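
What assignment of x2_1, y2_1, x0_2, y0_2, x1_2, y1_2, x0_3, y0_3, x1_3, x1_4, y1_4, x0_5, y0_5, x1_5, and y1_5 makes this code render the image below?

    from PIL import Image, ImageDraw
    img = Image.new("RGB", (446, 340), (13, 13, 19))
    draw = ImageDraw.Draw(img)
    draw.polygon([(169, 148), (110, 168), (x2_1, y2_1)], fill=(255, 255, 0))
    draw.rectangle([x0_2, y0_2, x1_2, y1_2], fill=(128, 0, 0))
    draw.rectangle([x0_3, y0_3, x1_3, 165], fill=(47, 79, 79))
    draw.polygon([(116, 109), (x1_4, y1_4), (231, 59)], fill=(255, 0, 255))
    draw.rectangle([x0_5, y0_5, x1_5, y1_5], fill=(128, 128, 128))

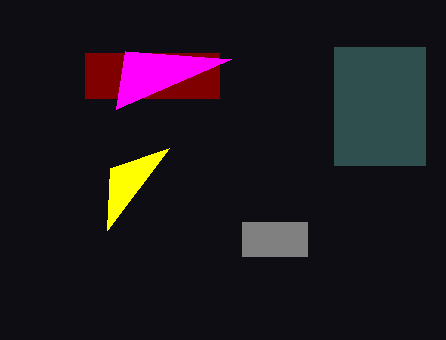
x2_1 = 107; y2_1 = 230; x0_2 = 85; y0_2 = 53; x1_2 = 219; y1_2 = 98; x0_3 = 334; y0_3 = 47; x1_3 = 425; x1_4 = 125; y1_4 = 51; x0_5 = 242; y0_5 = 222; x1_5 = 307; y1_5 = 256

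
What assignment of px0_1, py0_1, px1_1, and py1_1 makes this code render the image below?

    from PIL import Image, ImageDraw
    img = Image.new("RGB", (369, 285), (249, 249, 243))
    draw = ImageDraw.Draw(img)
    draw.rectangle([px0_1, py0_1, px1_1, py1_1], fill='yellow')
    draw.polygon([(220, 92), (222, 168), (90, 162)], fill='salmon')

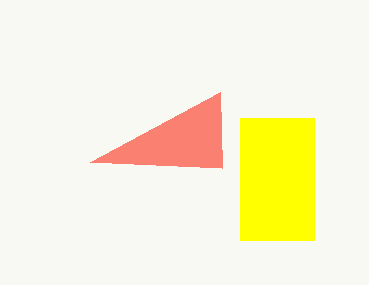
px0_1 = 240
py0_1 = 118
px1_1 = 314
py1_1 = 240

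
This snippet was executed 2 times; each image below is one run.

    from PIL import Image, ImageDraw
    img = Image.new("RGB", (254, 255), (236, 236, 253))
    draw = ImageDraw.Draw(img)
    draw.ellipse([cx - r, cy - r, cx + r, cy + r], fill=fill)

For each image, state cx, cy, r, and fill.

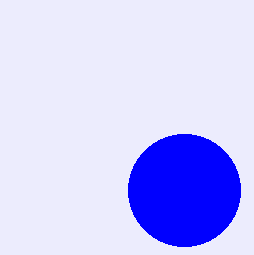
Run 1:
cx = 184
cy = 190
r = 56
fill = 'blue'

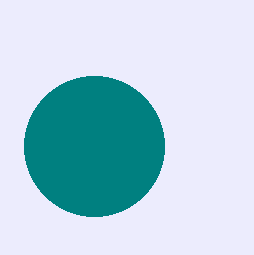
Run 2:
cx = 94; cy = 146; r = 70; fill = 'teal'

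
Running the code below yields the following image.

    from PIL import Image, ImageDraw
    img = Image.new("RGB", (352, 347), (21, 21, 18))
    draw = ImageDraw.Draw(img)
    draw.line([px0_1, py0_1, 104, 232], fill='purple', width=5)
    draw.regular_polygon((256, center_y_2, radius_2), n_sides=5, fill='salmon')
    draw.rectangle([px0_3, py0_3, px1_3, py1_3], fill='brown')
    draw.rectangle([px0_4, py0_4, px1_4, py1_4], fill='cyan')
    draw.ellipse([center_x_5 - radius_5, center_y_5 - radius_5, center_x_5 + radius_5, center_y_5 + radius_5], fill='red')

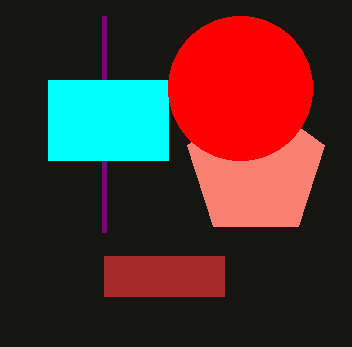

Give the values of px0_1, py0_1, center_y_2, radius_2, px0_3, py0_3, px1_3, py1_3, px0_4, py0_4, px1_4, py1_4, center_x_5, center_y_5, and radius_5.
px0_1 = 104; py0_1 = 16; center_y_2 = 168; radius_2 = 72; px0_3 = 104; py0_3 = 256; px1_3 = 224; py1_3 = 296; px0_4 = 48; py0_4 = 80; px1_4 = 168; py1_4 = 160; center_x_5 = 240; center_y_5 = 88; radius_5 = 72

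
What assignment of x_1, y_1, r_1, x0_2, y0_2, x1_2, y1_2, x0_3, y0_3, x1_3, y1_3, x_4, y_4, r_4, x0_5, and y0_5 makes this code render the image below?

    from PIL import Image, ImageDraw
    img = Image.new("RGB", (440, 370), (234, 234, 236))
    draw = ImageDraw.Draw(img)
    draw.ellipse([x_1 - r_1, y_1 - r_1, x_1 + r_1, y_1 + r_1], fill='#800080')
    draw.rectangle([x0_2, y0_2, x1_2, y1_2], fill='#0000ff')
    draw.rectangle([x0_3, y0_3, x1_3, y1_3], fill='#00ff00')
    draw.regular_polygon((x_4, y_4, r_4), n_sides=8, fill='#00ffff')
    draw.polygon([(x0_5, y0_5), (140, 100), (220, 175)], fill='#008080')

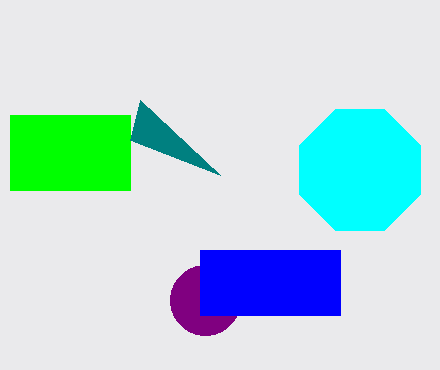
x_1 = 205; y_1 = 300; r_1 = 35; x0_2 = 200; y0_2 = 250; x1_2 = 340; y1_2 = 315; x0_3 = 10; y0_3 = 115; x1_3 = 130; y1_3 = 190; x_4 = 360; y_4 = 170; r_4 = 65; x0_5 = 130; y0_5 = 140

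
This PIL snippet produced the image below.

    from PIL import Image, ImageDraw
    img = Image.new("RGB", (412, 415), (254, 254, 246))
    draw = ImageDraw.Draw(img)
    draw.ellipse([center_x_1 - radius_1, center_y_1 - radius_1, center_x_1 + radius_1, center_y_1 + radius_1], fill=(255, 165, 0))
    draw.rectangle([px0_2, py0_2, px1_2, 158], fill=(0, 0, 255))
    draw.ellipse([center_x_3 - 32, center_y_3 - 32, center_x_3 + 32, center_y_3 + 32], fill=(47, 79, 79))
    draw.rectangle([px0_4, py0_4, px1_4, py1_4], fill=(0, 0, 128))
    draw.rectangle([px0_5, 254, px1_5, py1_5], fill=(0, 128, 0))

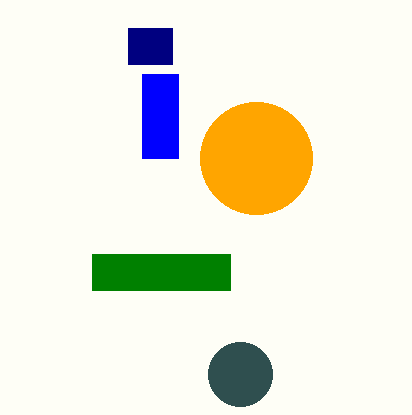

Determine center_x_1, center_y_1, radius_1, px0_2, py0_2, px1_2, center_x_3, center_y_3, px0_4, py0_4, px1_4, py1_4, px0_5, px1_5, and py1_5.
center_x_1 = 256; center_y_1 = 158; radius_1 = 56; px0_2 = 142; py0_2 = 74; px1_2 = 178; center_x_3 = 240; center_y_3 = 374; px0_4 = 128; py0_4 = 28; px1_4 = 172; py1_4 = 64; px0_5 = 92; px1_5 = 230; py1_5 = 290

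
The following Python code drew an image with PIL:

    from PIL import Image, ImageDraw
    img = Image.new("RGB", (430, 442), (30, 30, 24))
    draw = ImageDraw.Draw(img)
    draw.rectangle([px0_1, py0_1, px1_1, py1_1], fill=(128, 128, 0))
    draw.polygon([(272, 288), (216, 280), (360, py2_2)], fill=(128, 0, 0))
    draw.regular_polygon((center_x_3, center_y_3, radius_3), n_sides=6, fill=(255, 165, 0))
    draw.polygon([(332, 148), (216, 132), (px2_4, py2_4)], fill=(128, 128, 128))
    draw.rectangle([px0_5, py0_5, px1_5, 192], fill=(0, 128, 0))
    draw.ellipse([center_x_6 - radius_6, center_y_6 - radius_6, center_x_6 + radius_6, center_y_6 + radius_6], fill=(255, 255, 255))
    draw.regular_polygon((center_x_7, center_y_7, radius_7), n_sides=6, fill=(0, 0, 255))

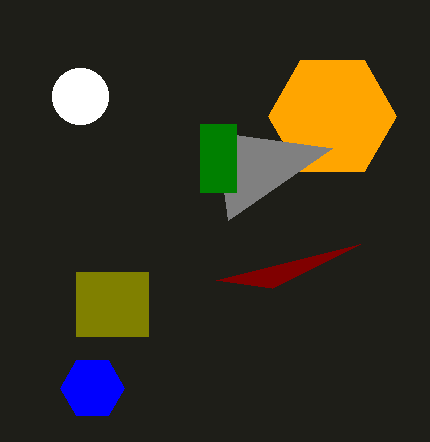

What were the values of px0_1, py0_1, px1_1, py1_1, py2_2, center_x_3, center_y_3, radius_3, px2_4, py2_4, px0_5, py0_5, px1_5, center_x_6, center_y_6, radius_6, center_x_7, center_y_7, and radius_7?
px0_1 = 76, py0_1 = 272, px1_1 = 148, py1_1 = 336, py2_2 = 244, center_x_3 = 332, center_y_3 = 116, radius_3 = 64, px2_4 = 228, py2_4 = 220, px0_5 = 200, py0_5 = 124, px1_5 = 236, center_x_6 = 80, center_y_6 = 96, radius_6 = 28, center_x_7 = 92, center_y_7 = 388, radius_7 = 32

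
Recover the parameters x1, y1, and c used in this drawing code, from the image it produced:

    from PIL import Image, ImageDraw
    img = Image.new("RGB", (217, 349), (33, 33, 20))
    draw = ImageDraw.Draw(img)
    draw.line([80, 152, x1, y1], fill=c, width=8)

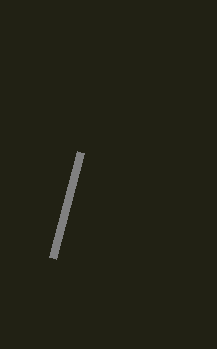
x1 = 52
y1 = 258
c = 'gray'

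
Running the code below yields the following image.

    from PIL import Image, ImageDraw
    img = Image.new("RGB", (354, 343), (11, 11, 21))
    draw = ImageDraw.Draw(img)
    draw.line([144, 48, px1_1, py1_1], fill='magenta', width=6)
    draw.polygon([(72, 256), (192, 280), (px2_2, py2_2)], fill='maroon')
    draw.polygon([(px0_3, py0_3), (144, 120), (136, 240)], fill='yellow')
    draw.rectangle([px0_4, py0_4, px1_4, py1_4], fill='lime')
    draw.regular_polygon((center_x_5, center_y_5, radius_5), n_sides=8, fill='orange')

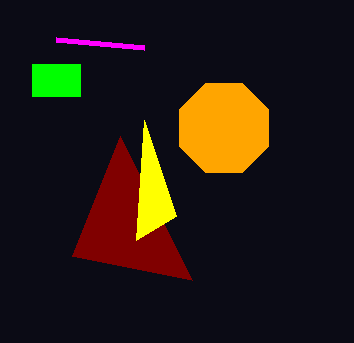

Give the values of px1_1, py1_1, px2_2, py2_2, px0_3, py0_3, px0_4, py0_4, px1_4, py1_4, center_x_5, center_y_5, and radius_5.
px1_1 = 56, py1_1 = 40, px2_2 = 120, py2_2 = 136, px0_3 = 176, py0_3 = 216, px0_4 = 32, py0_4 = 64, px1_4 = 80, py1_4 = 96, center_x_5 = 224, center_y_5 = 128, radius_5 = 48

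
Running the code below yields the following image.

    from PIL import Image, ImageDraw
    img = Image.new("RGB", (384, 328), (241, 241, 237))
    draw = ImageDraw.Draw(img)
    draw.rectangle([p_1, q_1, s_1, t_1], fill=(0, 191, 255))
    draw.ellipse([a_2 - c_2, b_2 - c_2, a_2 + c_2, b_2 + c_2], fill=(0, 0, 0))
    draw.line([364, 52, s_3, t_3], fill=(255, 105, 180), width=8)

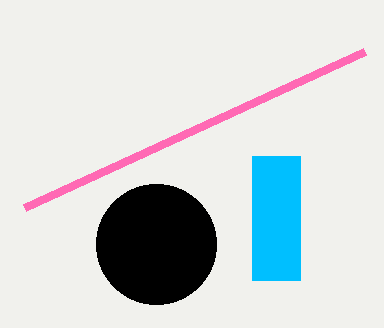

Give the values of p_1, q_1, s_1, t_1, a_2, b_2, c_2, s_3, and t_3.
p_1 = 252
q_1 = 156
s_1 = 300
t_1 = 280
a_2 = 156
b_2 = 244
c_2 = 60
s_3 = 24
t_3 = 208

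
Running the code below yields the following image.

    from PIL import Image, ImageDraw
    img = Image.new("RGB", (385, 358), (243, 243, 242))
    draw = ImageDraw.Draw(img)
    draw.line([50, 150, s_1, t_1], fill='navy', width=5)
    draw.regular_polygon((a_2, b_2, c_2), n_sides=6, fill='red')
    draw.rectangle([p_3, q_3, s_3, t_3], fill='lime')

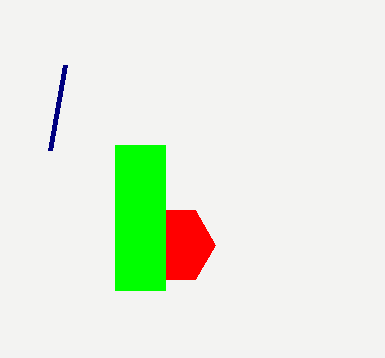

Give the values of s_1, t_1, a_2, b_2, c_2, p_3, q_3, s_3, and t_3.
s_1 = 65
t_1 = 65
a_2 = 175
b_2 = 245
c_2 = 40
p_3 = 115
q_3 = 145
s_3 = 165
t_3 = 290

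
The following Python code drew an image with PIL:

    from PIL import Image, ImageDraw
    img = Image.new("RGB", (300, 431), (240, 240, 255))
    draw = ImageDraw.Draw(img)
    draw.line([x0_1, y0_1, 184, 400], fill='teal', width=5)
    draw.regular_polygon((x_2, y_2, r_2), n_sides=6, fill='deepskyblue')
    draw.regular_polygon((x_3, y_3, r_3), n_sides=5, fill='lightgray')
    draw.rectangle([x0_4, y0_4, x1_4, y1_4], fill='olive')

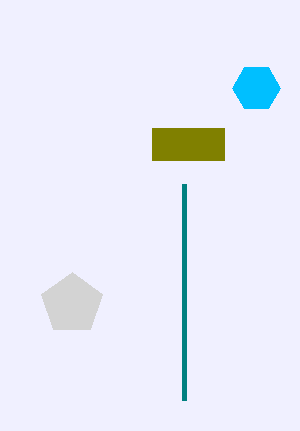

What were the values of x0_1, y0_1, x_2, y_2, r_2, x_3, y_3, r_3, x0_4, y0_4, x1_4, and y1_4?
x0_1 = 184
y0_1 = 184
x_2 = 256
y_2 = 88
r_2 = 24
x_3 = 72
y_3 = 304
r_3 = 32
x0_4 = 152
y0_4 = 128
x1_4 = 224
y1_4 = 160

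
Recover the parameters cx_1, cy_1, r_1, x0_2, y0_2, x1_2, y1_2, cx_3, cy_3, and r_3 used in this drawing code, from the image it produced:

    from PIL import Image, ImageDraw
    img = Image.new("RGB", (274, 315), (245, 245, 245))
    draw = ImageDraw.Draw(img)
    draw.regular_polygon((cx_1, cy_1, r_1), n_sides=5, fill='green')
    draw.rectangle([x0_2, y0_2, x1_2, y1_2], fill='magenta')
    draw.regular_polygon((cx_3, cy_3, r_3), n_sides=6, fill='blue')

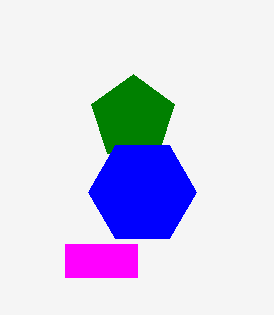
cx_1 = 133; cy_1 = 118; r_1 = 44; x0_2 = 65; y0_2 = 244; x1_2 = 137; y1_2 = 277; cx_3 = 142; cy_3 = 192; r_3 = 54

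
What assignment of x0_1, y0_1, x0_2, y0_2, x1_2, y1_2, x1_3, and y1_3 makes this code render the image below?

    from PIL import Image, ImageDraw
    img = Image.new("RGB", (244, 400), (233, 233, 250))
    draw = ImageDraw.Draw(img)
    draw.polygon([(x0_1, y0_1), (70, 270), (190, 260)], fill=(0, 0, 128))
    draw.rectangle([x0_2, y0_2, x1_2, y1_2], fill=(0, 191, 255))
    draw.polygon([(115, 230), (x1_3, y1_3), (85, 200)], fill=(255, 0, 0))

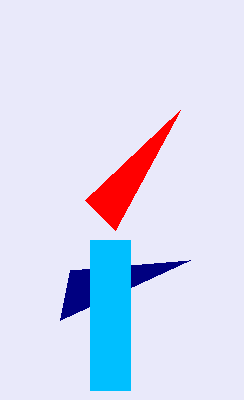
x0_1 = 60, y0_1 = 320, x0_2 = 90, y0_2 = 240, x1_2 = 130, y1_2 = 390, x1_3 = 180, y1_3 = 110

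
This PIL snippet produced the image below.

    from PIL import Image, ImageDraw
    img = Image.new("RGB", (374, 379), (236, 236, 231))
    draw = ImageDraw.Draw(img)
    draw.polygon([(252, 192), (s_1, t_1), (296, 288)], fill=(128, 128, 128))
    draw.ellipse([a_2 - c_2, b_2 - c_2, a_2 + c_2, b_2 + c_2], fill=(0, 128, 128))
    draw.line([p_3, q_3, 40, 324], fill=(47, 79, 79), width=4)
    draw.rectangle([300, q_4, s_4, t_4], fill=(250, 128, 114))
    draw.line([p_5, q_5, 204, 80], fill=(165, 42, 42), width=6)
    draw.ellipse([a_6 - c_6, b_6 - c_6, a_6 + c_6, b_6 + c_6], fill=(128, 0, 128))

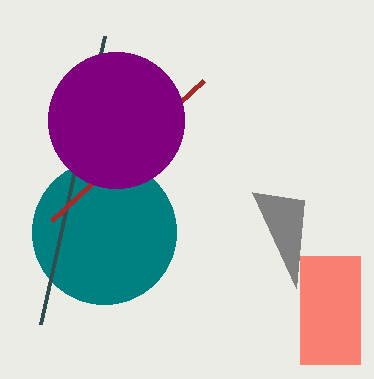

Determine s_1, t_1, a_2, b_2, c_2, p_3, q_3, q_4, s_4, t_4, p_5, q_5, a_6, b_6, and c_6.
s_1 = 304
t_1 = 200
a_2 = 104
b_2 = 232
c_2 = 72
p_3 = 104
q_3 = 36
q_4 = 256
s_4 = 360
t_4 = 364
p_5 = 52
q_5 = 220
a_6 = 116
b_6 = 120
c_6 = 68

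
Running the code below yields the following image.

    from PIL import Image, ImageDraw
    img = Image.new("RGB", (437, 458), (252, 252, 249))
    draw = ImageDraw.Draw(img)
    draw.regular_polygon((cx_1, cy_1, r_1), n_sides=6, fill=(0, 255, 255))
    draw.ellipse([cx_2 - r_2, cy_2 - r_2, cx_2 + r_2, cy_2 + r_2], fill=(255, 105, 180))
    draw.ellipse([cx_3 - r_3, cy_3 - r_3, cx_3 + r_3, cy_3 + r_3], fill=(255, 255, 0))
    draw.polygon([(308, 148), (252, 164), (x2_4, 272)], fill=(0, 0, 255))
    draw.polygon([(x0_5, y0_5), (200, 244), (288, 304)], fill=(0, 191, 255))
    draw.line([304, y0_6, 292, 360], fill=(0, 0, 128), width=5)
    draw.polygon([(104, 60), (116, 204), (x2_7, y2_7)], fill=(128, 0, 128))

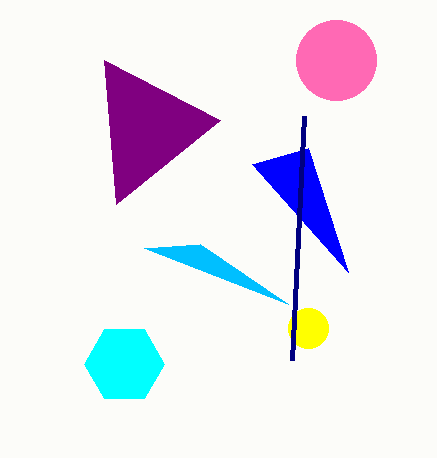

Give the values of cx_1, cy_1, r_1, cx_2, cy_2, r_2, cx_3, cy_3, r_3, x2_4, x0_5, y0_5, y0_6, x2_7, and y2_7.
cx_1 = 124
cy_1 = 364
r_1 = 40
cx_2 = 336
cy_2 = 60
r_2 = 40
cx_3 = 308
cy_3 = 328
r_3 = 20
x2_4 = 348
x0_5 = 144
y0_5 = 248
y0_6 = 116
x2_7 = 220
y2_7 = 120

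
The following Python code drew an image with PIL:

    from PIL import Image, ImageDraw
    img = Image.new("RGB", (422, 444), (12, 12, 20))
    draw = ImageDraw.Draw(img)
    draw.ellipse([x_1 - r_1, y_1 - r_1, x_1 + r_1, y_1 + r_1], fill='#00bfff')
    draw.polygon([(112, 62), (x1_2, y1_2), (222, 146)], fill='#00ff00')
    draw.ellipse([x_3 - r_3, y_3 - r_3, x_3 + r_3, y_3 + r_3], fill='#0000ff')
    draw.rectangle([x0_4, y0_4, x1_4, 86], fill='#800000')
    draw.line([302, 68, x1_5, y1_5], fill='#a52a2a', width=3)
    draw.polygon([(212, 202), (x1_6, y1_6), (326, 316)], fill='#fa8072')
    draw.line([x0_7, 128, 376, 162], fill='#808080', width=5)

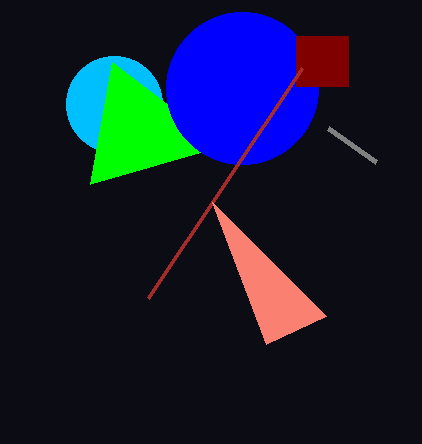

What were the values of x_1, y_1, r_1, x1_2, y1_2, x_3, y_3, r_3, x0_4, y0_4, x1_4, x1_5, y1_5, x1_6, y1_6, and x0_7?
x_1 = 114; y_1 = 104; r_1 = 48; x1_2 = 90; y1_2 = 184; x_3 = 242; y_3 = 88; r_3 = 76; x0_4 = 296; y0_4 = 36; x1_4 = 348; x1_5 = 148; y1_5 = 298; x1_6 = 266; y1_6 = 344; x0_7 = 328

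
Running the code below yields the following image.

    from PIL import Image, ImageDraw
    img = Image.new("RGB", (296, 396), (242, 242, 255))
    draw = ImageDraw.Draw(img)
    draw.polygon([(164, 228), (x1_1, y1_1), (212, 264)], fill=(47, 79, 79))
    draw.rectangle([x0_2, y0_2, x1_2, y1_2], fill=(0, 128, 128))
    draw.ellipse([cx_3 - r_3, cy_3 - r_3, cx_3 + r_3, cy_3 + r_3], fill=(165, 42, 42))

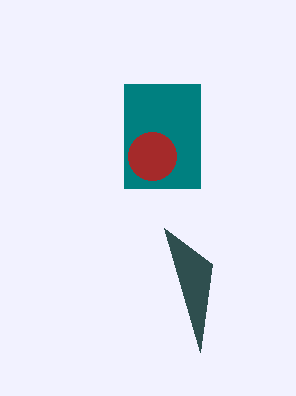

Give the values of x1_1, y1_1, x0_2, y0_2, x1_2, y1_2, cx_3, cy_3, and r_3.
x1_1 = 200
y1_1 = 352
x0_2 = 124
y0_2 = 84
x1_2 = 200
y1_2 = 188
cx_3 = 152
cy_3 = 156
r_3 = 24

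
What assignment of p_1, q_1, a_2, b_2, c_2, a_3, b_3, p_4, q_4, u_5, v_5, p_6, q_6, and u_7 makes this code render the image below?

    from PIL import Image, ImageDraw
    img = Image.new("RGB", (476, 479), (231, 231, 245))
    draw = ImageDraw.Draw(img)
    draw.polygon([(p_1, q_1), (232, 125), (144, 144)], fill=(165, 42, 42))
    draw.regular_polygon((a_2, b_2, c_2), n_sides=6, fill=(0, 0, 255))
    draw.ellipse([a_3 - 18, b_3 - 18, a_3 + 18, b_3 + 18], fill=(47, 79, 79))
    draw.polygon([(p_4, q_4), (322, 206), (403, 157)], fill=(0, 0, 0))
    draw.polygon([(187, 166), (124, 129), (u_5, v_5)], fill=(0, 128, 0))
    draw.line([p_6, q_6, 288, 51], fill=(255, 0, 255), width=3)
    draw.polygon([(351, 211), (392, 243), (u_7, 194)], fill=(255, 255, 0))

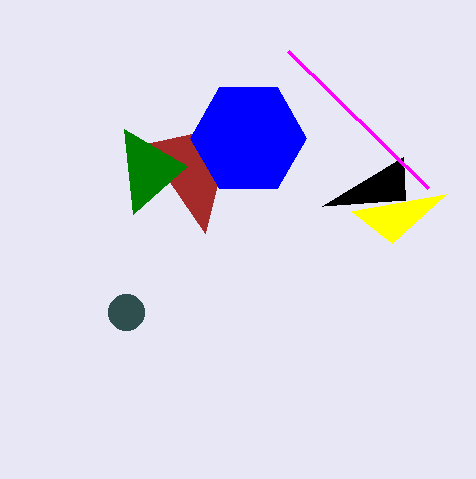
p_1 = 205; q_1 = 233; a_2 = 248; b_2 = 138; c_2 = 58; a_3 = 126; b_3 = 312; p_4 = 405; q_4 = 200; u_5 = 133; v_5 = 214; p_6 = 428; q_6 = 188; u_7 = 446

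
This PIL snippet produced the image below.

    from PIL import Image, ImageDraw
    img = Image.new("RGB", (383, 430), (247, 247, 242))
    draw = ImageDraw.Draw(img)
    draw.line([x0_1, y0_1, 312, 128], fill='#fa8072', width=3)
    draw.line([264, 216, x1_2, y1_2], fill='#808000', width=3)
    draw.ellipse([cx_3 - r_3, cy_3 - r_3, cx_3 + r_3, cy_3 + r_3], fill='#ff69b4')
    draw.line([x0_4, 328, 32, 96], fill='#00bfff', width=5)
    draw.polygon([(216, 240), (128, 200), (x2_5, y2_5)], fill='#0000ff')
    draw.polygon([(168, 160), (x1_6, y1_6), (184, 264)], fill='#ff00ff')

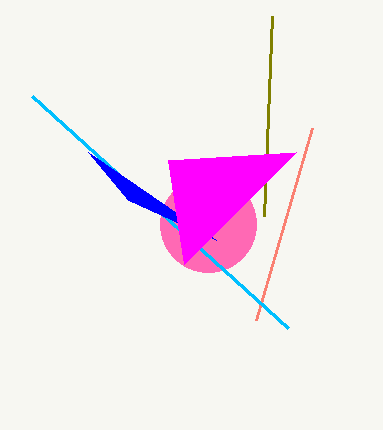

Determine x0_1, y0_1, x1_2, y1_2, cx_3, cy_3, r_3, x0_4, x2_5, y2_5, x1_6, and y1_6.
x0_1 = 256
y0_1 = 320
x1_2 = 272
y1_2 = 16
cx_3 = 208
cy_3 = 224
r_3 = 48
x0_4 = 288
x2_5 = 88
y2_5 = 152
x1_6 = 296
y1_6 = 152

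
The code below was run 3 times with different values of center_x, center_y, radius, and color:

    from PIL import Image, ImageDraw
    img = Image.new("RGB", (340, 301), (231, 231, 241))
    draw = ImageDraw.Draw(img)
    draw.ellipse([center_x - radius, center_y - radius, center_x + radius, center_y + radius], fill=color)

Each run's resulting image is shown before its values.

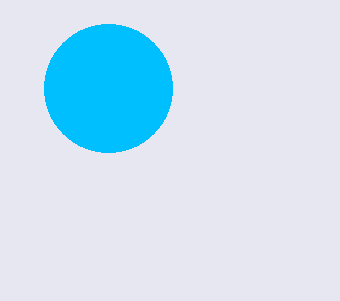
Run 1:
center_x = 108
center_y = 88
radius = 64
color = 'deepskyblue'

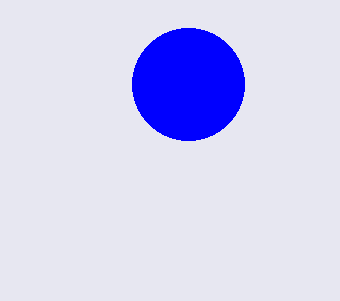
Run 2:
center_x = 188
center_y = 84
radius = 56
color = 'blue'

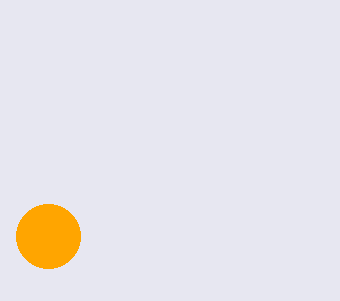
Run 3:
center_x = 48; center_y = 236; radius = 32; color = 'orange'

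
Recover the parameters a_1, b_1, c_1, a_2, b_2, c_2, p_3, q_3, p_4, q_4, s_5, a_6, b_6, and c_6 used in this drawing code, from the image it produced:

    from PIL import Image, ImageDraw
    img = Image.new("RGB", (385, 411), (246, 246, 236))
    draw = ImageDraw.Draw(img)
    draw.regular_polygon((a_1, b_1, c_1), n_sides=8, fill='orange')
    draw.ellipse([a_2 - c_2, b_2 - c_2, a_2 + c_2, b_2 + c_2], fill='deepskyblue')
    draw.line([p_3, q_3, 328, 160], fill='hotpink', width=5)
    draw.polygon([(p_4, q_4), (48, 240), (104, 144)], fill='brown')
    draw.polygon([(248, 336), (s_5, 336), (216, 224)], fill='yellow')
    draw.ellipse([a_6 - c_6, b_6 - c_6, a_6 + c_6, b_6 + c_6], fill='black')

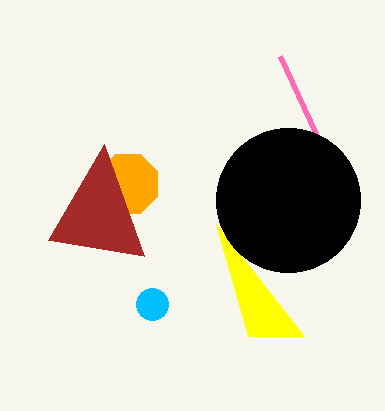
a_1 = 128
b_1 = 184
c_1 = 32
a_2 = 152
b_2 = 304
c_2 = 16
p_3 = 280
q_3 = 56
p_4 = 144
q_4 = 256
s_5 = 304
a_6 = 288
b_6 = 200
c_6 = 72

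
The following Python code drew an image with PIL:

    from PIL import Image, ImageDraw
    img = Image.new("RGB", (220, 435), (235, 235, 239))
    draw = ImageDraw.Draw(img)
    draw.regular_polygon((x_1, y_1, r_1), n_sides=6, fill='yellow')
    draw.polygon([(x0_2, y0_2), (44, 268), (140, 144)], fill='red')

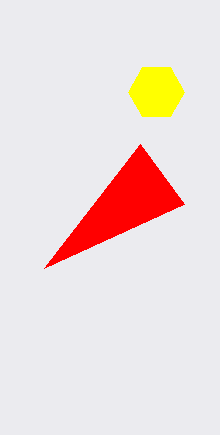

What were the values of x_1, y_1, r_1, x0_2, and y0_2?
x_1 = 156
y_1 = 92
r_1 = 28
x0_2 = 184
y0_2 = 204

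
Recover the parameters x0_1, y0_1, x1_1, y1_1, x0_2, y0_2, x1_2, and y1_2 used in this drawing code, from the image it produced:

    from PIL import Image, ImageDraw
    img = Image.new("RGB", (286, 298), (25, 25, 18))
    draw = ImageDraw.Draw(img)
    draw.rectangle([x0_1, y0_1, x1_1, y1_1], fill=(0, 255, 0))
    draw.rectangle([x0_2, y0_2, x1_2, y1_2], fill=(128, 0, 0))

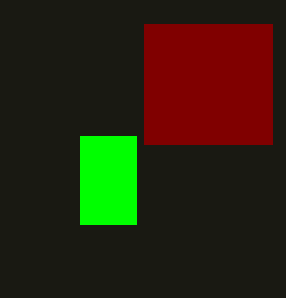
x0_1 = 80; y0_1 = 136; x1_1 = 136; y1_1 = 224; x0_2 = 144; y0_2 = 24; x1_2 = 272; y1_2 = 144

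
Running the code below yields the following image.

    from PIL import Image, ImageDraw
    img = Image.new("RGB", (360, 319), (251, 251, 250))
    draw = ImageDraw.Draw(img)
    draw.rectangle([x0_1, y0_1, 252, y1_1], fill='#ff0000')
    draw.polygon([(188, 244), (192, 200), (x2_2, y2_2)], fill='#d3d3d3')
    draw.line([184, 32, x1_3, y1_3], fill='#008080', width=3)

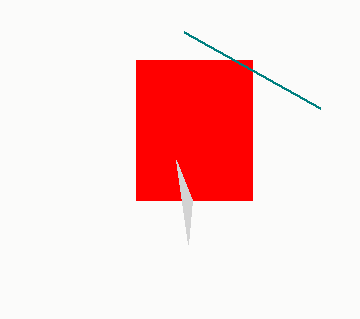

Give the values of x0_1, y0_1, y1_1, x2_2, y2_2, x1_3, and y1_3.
x0_1 = 136, y0_1 = 60, y1_1 = 200, x2_2 = 176, y2_2 = 160, x1_3 = 320, y1_3 = 108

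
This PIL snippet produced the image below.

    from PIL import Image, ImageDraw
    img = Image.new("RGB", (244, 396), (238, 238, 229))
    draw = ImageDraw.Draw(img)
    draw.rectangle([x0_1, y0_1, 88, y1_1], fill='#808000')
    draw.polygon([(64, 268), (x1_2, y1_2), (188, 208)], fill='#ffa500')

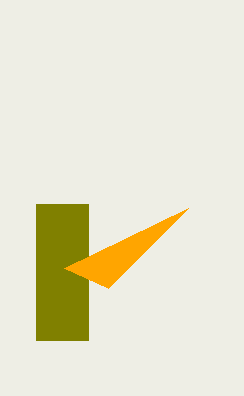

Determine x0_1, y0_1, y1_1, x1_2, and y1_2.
x0_1 = 36
y0_1 = 204
y1_1 = 340
x1_2 = 108
y1_2 = 288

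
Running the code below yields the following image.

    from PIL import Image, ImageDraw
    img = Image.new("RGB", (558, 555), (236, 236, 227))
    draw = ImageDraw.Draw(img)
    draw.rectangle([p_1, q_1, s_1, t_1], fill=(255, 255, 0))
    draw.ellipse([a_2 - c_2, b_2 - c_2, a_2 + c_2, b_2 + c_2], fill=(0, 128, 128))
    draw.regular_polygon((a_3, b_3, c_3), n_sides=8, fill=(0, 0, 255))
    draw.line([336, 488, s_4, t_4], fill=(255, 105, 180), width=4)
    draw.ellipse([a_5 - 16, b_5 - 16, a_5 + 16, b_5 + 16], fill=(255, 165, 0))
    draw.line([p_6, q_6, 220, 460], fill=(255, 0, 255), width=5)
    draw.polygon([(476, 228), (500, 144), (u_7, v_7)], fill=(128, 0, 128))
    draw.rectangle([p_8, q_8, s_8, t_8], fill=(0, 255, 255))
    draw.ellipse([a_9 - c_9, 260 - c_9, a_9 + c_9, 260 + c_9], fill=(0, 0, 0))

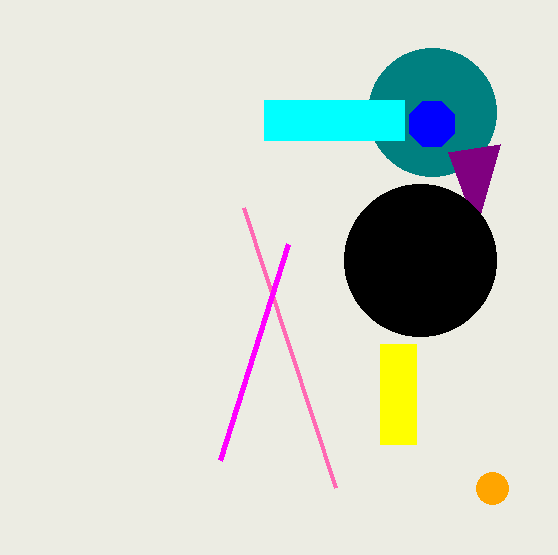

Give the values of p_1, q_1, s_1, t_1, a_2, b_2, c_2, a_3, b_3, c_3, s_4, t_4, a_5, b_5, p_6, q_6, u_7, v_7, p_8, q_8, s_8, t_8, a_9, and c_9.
p_1 = 380, q_1 = 344, s_1 = 416, t_1 = 444, a_2 = 432, b_2 = 112, c_2 = 64, a_3 = 432, b_3 = 124, c_3 = 24, s_4 = 244, t_4 = 208, a_5 = 492, b_5 = 488, p_6 = 288, q_6 = 244, u_7 = 448, v_7 = 152, p_8 = 264, q_8 = 100, s_8 = 404, t_8 = 140, a_9 = 420, c_9 = 76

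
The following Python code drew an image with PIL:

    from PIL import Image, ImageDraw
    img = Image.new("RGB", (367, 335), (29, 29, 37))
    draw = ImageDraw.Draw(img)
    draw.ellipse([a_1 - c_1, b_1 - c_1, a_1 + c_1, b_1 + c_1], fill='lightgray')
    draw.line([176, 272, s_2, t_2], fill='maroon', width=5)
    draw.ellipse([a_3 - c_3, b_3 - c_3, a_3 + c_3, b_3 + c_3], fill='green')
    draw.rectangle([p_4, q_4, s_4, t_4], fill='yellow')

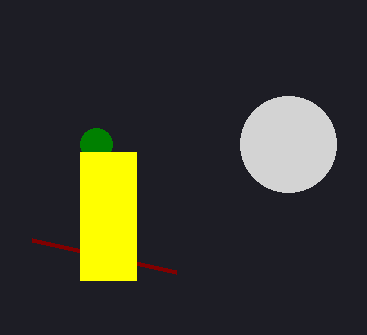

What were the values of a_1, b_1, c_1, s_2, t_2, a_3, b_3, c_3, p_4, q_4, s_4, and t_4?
a_1 = 288; b_1 = 144; c_1 = 48; s_2 = 32; t_2 = 240; a_3 = 96; b_3 = 144; c_3 = 16; p_4 = 80; q_4 = 152; s_4 = 136; t_4 = 280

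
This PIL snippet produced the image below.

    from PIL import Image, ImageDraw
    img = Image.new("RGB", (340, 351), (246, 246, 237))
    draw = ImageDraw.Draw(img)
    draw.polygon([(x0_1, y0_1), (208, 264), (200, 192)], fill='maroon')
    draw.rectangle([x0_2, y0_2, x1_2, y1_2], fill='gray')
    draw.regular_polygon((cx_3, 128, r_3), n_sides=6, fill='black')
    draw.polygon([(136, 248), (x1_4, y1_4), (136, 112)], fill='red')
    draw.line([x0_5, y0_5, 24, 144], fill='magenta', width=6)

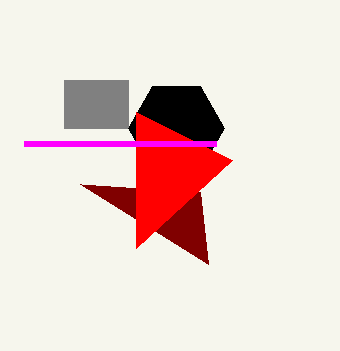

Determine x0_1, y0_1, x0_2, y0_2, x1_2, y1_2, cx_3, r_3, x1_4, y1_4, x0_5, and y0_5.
x0_1 = 80, y0_1 = 184, x0_2 = 64, y0_2 = 80, x1_2 = 128, y1_2 = 128, cx_3 = 176, r_3 = 48, x1_4 = 232, y1_4 = 160, x0_5 = 216, y0_5 = 144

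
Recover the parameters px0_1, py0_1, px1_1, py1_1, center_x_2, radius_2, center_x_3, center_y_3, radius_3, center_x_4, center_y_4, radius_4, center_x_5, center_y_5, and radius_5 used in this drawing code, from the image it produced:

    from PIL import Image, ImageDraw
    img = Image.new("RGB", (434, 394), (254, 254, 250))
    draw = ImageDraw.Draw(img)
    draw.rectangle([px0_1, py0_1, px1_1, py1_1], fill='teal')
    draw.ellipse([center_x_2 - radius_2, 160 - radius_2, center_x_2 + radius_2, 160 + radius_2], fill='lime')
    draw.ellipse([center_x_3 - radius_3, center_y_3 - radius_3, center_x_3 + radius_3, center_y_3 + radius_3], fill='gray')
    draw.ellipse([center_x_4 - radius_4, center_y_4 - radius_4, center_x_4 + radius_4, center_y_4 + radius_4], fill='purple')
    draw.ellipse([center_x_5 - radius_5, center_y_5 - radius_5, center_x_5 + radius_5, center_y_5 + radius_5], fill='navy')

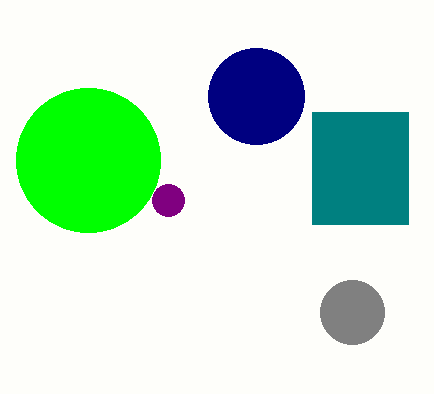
px0_1 = 312
py0_1 = 112
px1_1 = 408
py1_1 = 224
center_x_2 = 88
radius_2 = 72
center_x_3 = 352
center_y_3 = 312
radius_3 = 32
center_x_4 = 168
center_y_4 = 200
radius_4 = 16
center_x_5 = 256
center_y_5 = 96
radius_5 = 48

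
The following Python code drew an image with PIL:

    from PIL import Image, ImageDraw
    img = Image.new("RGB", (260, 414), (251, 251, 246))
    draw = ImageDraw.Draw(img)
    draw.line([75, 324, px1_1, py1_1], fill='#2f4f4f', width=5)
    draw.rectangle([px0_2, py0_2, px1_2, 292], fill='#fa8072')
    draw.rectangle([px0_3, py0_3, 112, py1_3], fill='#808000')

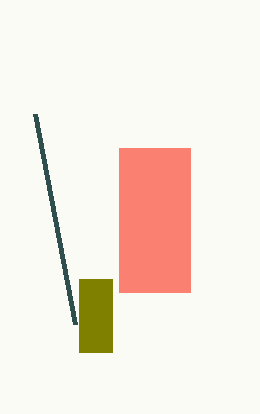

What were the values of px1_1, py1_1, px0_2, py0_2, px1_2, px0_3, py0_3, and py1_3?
px1_1 = 35; py1_1 = 114; px0_2 = 119; py0_2 = 148; px1_2 = 190; px0_3 = 79; py0_3 = 279; py1_3 = 352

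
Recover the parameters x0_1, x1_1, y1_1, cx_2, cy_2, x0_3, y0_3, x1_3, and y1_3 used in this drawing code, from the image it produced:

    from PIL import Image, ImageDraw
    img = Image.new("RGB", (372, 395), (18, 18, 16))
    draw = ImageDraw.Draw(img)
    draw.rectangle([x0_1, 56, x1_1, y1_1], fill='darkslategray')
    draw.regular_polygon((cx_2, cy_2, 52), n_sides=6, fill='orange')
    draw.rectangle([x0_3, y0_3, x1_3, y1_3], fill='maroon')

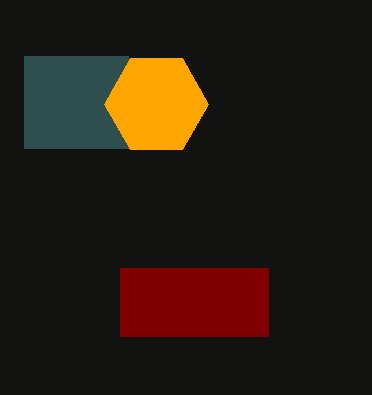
x0_1 = 24, x1_1 = 128, y1_1 = 148, cx_2 = 156, cy_2 = 104, x0_3 = 120, y0_3 = 268, x1_3 = 268, y1_3 = 336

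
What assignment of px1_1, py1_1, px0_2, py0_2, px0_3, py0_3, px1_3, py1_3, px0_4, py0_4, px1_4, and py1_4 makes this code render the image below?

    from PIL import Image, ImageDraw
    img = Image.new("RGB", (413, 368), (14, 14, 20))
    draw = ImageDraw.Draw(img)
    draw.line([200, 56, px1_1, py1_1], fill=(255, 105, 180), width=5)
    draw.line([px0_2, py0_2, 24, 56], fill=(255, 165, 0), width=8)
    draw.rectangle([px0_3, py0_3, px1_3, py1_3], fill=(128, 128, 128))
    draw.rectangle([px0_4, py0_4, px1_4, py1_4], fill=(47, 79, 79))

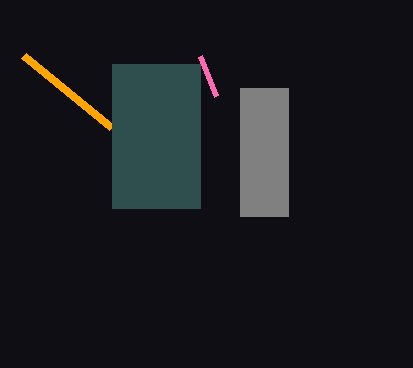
px1_1 = 216; py1_1 = 96; px0_2 = 112; py0_2 = 128; px0_3 = 240; py0_3 = 88; px1_3 = 288; py1_3 = 216; px0_4 = 112; py0_4 = 64; px1_4 = 200; py1_4 = 208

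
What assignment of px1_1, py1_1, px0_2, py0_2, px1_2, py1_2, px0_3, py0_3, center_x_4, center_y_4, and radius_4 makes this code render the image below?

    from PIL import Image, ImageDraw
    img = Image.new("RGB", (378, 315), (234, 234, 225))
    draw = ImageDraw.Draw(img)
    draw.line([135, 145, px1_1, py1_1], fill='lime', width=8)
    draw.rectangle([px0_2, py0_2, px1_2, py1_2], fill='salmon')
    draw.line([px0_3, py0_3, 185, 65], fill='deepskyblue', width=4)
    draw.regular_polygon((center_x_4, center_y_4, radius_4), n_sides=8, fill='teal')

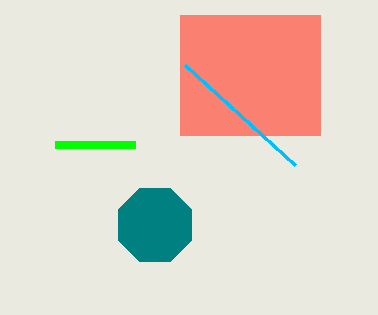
px1_1 = 55, py1_1 = 145, px0_2 = 180, py0_2 = 15, px1_2 = 320, py1_2 = 135, px0_3 = 295, py0_3 = 165, center_x_4 = 155, center_y_4 = 225, radius_4 = 40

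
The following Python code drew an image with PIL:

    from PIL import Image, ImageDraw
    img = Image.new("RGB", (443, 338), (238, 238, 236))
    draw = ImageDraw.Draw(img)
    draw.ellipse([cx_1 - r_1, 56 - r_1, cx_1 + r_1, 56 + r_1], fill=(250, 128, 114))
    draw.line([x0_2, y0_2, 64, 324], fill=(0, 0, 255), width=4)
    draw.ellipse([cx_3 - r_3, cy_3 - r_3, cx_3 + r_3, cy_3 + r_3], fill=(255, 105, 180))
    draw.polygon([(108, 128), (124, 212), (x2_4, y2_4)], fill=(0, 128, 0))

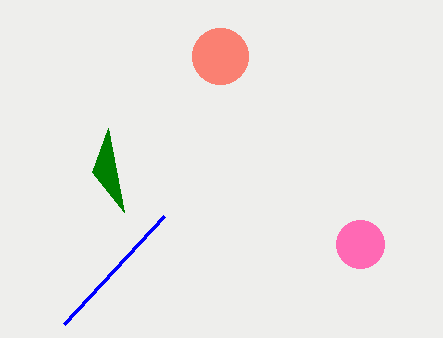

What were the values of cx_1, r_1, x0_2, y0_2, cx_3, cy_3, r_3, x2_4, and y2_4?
cx_1 = 220
r_1 = 28
x0_2 = 164
y0_2 = 216
cx_3 = 360
cy_3 = 244
r_3 = 24
x2_4 = 92
y2_4 = 172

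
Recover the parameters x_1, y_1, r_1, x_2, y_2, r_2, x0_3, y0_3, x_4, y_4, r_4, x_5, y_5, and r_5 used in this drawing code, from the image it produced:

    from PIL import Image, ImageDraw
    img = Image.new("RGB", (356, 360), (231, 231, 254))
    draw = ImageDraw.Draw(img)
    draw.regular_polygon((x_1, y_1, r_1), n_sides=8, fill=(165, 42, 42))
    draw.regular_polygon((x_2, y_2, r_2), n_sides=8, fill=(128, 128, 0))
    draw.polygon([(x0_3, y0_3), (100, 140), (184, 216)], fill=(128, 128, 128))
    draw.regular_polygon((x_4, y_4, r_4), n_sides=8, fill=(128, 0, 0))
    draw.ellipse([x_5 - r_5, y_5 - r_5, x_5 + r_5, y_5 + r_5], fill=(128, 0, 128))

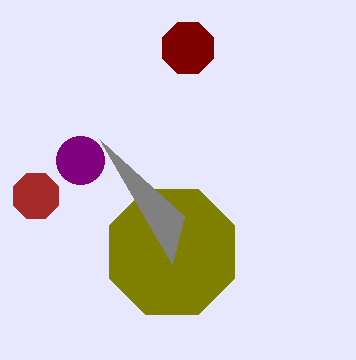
x_1 = 36, y_1 = 196, r_1 = 24, x_2 = 172, y_2 = 252, r_2 = 68, x0_3 = 172, y0_3 = 264, x_4 = 188, y_4 = 48, r_4 = 28, x_5 = 80, y_5 = 160, r_5 = 24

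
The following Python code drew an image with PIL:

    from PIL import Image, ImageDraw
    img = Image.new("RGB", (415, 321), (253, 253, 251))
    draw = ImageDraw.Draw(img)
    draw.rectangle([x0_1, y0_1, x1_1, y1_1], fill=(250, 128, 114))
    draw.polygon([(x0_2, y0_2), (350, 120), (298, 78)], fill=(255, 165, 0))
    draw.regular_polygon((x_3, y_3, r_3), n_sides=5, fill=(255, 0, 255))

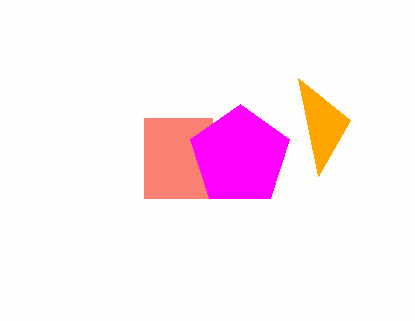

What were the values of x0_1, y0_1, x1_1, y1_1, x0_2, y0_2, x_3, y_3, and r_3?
x0_1 = 144, y0_1 = 118, x1_1 = 212, y1_1 = 198, x0_2 = 318, y0_2 = 176, x_3 = 240, y_3 = 156, r_3 = 52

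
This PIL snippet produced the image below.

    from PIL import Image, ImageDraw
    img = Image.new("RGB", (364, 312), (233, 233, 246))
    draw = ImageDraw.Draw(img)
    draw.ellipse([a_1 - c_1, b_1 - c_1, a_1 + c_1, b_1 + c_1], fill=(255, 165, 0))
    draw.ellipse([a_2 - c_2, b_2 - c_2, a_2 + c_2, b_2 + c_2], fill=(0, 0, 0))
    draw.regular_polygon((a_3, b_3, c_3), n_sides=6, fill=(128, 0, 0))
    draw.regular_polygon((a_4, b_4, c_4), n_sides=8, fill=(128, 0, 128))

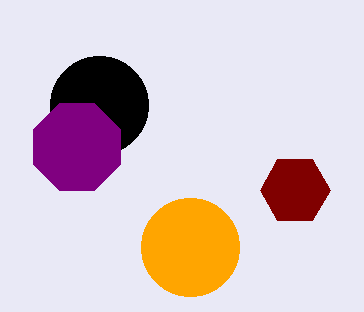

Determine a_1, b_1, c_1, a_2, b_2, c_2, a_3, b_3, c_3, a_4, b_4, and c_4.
a_1 = 190; b_1 = 247; c_1 = 49; a_2 = 99; b_2 = 105; c_2 = 49; a_3 = 295; b_3 = 190; c_3 = 35; a_4 = 77; b_4 = 147; c_4 = 47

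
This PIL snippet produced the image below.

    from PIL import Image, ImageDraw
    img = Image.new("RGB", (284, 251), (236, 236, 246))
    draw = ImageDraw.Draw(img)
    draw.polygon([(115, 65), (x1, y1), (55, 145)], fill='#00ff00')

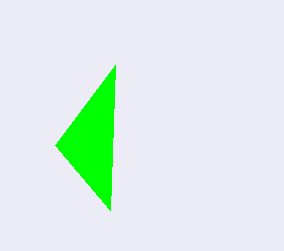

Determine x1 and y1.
x1 = 110, y1 = 210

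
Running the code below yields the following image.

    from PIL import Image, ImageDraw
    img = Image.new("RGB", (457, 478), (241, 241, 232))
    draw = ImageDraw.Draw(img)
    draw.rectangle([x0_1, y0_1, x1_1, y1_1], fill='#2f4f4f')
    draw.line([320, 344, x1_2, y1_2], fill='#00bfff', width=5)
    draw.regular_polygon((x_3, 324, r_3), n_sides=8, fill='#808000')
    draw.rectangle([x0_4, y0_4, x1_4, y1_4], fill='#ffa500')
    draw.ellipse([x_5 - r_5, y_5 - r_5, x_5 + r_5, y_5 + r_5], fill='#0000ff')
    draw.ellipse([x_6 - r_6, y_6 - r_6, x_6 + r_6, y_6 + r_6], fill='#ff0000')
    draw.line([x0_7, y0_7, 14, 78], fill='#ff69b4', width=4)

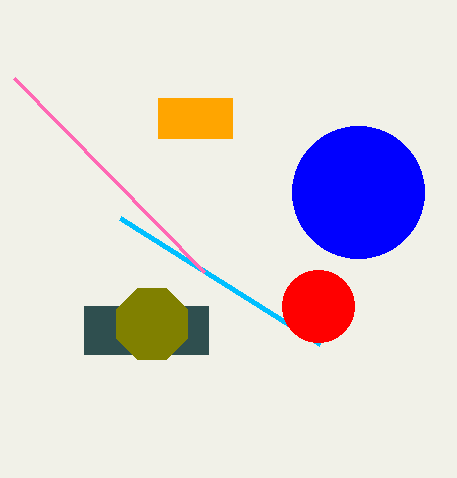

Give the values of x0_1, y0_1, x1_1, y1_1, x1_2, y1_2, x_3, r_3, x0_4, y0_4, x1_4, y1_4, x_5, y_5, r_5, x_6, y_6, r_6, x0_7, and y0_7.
x0_1 = 84
y0_1 = 306
x1_1 = 208
y1_1 = 354
x1_2 = 120
y1_2 = 218
x_3 = 152
r_3 = 38
x0_4 = 158
y0_4 = 98
x1_4 = 232
y1_4 = 138
x_5 = 358
y_5 = 192
r_5 = 66
x_6 = 318
y_6 = 306
r_6 = 36
x0_7 = 204
y0_7 = 272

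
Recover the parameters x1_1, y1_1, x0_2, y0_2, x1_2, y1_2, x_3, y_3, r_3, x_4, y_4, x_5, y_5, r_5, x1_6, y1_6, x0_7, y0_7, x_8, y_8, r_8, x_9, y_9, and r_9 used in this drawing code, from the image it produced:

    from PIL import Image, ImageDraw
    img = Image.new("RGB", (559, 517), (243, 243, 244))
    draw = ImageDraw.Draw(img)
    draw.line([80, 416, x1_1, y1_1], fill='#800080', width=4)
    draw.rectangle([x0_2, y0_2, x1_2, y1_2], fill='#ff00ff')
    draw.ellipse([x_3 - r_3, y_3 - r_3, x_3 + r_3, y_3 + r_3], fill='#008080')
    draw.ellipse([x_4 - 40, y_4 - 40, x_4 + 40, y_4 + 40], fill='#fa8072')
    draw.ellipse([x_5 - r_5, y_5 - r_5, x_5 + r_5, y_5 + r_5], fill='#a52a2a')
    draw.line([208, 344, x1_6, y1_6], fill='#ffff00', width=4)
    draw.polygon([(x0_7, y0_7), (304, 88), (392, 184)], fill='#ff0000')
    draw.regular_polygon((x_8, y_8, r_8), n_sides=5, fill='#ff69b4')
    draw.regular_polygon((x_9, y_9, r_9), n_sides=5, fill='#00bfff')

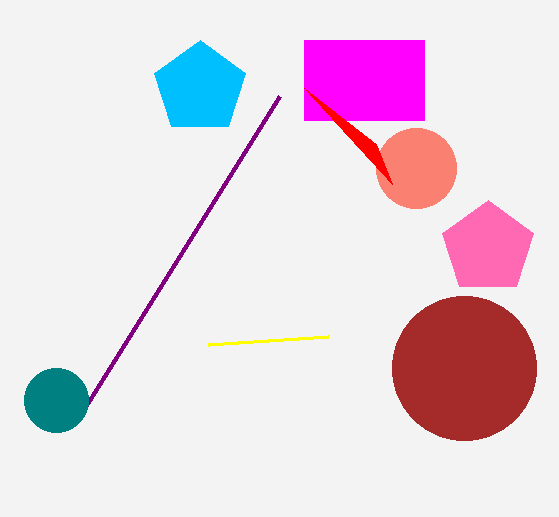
x1_1 = 280; y1_1 = 96; x0_2 = 304; y0_2 = 40; x1_2 = 424; y1_2 = 120; x_3 = 56; y_3 = 400; r_3 = 32; x_4 = 416; y_4 = 168; x_5 = 464; y_5 = 368; r_5 = 72; x1_6 = 328; y1_6 = 336; x0_7 = 376; y0_7 = 144; x_8 = 488; y_8 = 248; r_8 = 48; x_9 = 200; y_9 = 88; r_9 = 48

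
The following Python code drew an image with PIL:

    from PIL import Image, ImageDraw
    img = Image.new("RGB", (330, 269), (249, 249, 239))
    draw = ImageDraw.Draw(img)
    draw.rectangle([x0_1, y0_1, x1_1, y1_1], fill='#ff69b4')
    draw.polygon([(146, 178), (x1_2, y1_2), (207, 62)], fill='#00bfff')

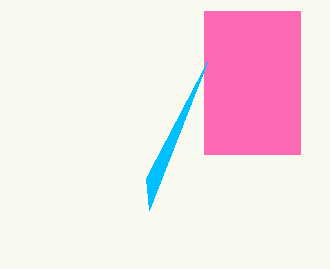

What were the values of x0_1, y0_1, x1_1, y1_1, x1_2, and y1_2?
x0_1 = 204; y0_1 = 11; x1_1 = 300; y1_1 = 154; x1_2 = 149; y1_2 = 210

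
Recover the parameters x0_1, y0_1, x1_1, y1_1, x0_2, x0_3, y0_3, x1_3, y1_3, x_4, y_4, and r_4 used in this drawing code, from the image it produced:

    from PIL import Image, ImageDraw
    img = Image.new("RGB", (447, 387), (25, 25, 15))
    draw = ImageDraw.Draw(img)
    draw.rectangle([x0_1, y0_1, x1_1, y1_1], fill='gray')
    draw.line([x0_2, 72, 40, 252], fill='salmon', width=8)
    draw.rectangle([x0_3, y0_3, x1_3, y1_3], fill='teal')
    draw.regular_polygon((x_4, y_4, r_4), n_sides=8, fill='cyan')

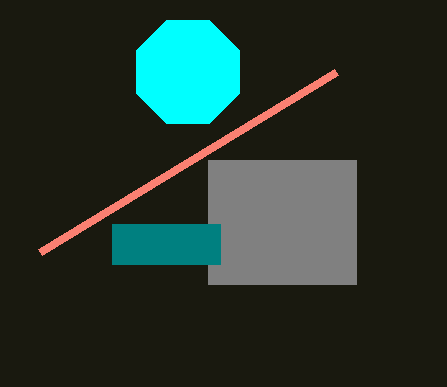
x0_1 = 208, y0_1 = 160, x1_1 = 356, y1_1 = 284, x0_2 = 336, x0_3 = 112, y0_3 = 224, x1_3 = 220, y1_3 = 264, x_4 = 188, y_4 = 72, r_4 = 56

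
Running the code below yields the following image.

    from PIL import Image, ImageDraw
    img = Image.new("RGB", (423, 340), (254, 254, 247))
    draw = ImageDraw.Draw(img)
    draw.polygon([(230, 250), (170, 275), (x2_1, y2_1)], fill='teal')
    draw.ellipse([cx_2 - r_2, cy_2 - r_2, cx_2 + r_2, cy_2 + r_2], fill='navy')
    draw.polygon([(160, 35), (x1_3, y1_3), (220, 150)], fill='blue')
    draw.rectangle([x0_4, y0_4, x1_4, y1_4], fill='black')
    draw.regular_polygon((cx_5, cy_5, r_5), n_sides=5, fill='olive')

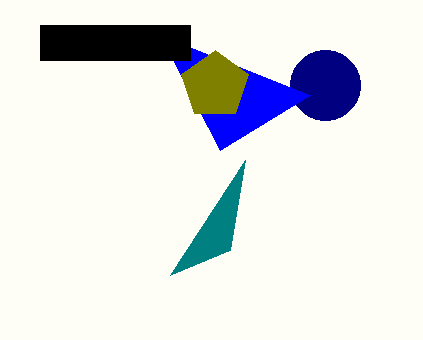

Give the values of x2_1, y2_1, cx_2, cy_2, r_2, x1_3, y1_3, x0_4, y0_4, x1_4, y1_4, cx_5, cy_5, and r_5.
x2_1 = 245
y2_1 = 160
cx_2 = 325
cy_2 = 85
r_2 = 35
x1_3 = 310
y1_3 = 95
x0_4 = 40
y0_4 = 25
x1_4 = 190
y1_4 = 60
cx_5 = 215
cy_5 = 85
r_5 = 35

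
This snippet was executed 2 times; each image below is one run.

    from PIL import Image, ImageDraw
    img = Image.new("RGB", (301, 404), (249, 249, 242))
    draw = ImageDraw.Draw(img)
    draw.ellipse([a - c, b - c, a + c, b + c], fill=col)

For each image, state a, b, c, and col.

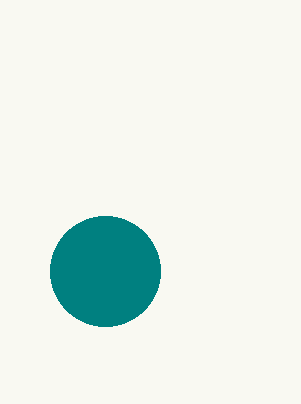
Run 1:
a = 105
b = 271
c = 55
col = 'teal'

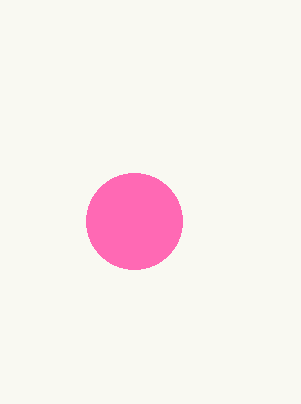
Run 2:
a = 134, b = 221, c = 48, col = 'hotpink'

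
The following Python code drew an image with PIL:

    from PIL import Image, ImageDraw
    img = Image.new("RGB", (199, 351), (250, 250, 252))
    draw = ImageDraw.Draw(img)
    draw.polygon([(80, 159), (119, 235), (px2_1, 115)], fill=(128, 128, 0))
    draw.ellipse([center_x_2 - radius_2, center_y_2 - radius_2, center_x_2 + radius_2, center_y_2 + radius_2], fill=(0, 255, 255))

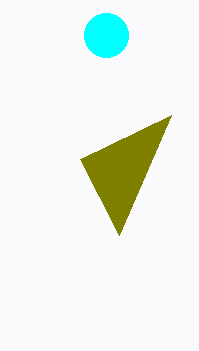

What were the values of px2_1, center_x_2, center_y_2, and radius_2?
px2_1 = 171; center_x_2 = 106; center_y_2 = 35; radius_2 = 22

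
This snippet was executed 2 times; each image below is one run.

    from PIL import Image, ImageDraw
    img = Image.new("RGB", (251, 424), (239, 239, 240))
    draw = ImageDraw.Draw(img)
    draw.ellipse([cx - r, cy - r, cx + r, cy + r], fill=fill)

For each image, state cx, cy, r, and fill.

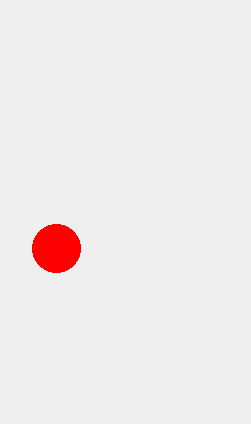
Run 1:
cx = 56, cy = 248, r = 24, fill = 'red'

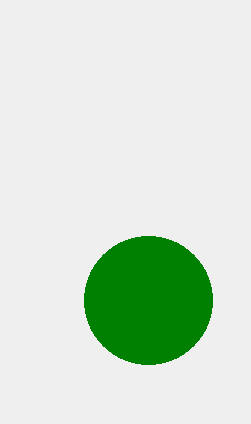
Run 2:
cx = 148
cy = 300
r = 64
fill = 'green'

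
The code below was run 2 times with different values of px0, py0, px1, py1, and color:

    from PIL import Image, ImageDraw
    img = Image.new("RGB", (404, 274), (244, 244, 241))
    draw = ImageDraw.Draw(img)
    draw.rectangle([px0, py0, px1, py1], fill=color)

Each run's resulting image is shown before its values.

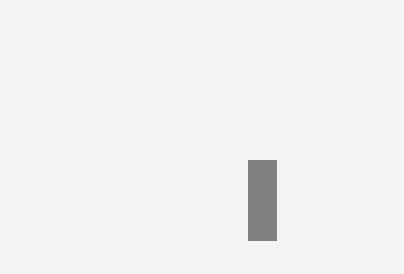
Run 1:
px0 = 248
py0 = 160
px1 = 276
py1 = 240
color = 'gray'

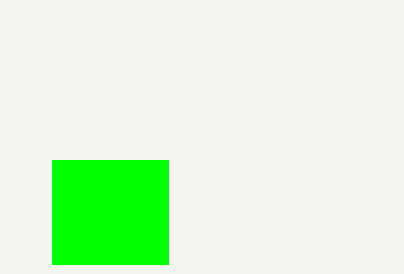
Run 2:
px0 = 52, py0 = 160, px1 = 168, py1 = 264, color = 'lime'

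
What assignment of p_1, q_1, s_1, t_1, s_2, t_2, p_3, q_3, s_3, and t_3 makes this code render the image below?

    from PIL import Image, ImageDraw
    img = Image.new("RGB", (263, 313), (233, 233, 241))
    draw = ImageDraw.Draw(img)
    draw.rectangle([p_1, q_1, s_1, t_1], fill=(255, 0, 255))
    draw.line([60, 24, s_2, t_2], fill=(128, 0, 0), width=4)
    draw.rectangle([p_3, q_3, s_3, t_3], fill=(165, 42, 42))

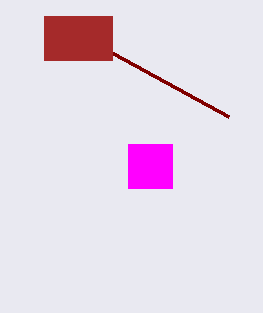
p_1 = 128; q_1 = 144; s_1 = 172; t_1 = 188; s_2 = 228; t_2 = 116; p_3 = 44; q_3 = 16; s_3 = 112; t_3 = 60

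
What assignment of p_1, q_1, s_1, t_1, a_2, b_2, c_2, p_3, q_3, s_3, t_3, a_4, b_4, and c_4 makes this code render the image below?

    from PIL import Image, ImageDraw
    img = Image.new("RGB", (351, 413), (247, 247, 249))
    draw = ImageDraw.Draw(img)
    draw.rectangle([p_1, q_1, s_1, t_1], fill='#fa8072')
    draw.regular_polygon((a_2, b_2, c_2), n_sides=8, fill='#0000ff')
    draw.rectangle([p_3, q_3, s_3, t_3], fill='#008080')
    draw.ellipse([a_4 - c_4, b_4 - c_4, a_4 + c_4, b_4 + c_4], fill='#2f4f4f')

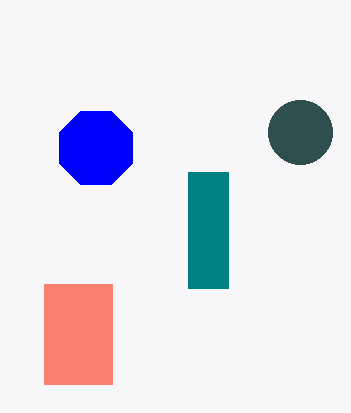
p_1 = 44; q_1 = 284; s_1 = 112; t_1 = 384; a_2 = 96; b_2 = 148; c_2 = 40; p_3 = 188; q_3 = 172; s_3 = 228; t_3 = 288; a_4 = 300; b_4 = 132; c_4 = 32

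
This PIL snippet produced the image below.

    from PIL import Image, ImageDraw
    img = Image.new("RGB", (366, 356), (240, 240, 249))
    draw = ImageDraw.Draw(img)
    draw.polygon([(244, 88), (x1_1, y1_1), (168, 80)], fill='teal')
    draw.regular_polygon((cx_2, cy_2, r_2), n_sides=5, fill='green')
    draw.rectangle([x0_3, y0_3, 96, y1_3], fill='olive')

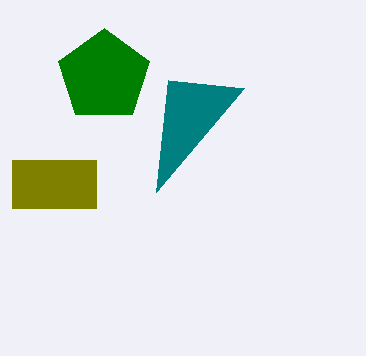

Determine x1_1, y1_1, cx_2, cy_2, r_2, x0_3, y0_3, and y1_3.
x1_1 = 156
y1_1 = 192
cx_2 = 104
cy_2 = 76
r_2 = 48
x0_3 = 12
y0_3 = 160
y1_3 = 208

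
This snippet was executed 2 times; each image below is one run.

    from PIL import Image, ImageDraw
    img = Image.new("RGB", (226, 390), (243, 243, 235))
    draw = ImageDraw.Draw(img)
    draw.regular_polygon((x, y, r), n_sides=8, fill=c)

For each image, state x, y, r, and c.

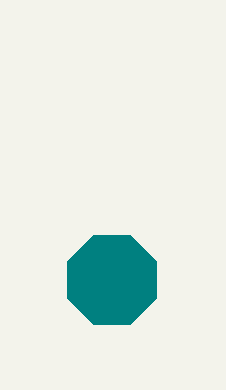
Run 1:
x = 112
y = 280
r = 48
c = 'teal'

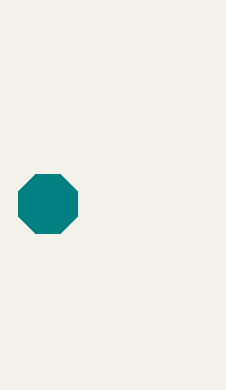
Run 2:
x = 48; y = 204; r = 32; c = 'teal'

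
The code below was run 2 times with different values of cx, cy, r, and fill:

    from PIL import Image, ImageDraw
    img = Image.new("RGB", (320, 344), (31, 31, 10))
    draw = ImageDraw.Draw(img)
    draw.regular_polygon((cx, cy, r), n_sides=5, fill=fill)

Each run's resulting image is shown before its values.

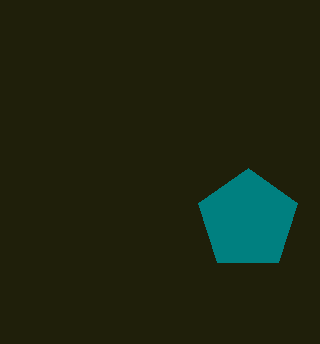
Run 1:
cx = 248
cy = 220
r = 52
fill = 'teal'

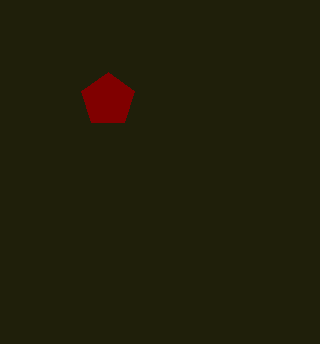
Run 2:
cx = 108, cy = 100, r = 28, fill = 'maroon'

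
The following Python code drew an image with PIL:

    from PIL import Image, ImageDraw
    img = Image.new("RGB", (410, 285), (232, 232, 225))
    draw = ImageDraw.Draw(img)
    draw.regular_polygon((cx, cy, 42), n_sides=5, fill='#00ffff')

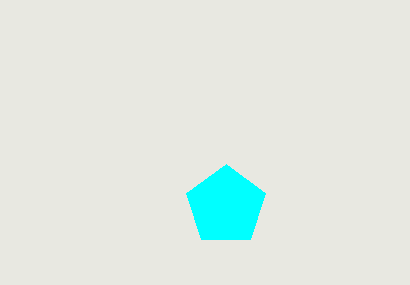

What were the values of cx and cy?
cx = 226; cy = 206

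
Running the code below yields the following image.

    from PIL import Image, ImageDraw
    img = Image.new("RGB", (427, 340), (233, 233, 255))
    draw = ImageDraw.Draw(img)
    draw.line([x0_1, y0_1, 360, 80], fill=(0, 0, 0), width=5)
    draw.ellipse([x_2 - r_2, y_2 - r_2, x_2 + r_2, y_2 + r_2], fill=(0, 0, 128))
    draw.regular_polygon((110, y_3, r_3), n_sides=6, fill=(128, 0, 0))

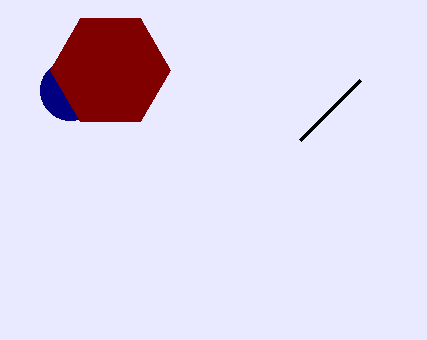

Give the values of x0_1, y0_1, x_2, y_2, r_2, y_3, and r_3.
x0_1 = 300
y0_1 = 140
x_2 = 70
y_2 = 90
r_2 = 30
y_3 = 70
r_3 = 60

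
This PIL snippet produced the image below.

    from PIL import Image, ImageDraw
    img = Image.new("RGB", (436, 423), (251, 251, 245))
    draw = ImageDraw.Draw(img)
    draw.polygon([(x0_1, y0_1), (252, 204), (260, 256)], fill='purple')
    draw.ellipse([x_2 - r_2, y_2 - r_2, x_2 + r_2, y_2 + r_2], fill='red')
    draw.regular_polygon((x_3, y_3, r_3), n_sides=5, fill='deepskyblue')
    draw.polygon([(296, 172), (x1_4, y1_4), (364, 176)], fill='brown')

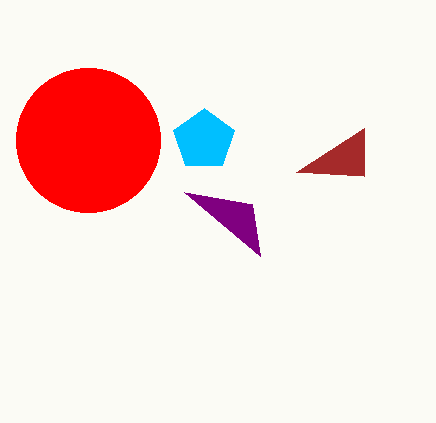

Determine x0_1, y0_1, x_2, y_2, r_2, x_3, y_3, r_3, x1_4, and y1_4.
x0_1 = 184, y0_1 = 192, x_2 = 88, y_2 = 140, r_2 = 72, x_3 = 204, y_3 = 140, r_3 = 32, x1_4 = 364, y1_4 = 128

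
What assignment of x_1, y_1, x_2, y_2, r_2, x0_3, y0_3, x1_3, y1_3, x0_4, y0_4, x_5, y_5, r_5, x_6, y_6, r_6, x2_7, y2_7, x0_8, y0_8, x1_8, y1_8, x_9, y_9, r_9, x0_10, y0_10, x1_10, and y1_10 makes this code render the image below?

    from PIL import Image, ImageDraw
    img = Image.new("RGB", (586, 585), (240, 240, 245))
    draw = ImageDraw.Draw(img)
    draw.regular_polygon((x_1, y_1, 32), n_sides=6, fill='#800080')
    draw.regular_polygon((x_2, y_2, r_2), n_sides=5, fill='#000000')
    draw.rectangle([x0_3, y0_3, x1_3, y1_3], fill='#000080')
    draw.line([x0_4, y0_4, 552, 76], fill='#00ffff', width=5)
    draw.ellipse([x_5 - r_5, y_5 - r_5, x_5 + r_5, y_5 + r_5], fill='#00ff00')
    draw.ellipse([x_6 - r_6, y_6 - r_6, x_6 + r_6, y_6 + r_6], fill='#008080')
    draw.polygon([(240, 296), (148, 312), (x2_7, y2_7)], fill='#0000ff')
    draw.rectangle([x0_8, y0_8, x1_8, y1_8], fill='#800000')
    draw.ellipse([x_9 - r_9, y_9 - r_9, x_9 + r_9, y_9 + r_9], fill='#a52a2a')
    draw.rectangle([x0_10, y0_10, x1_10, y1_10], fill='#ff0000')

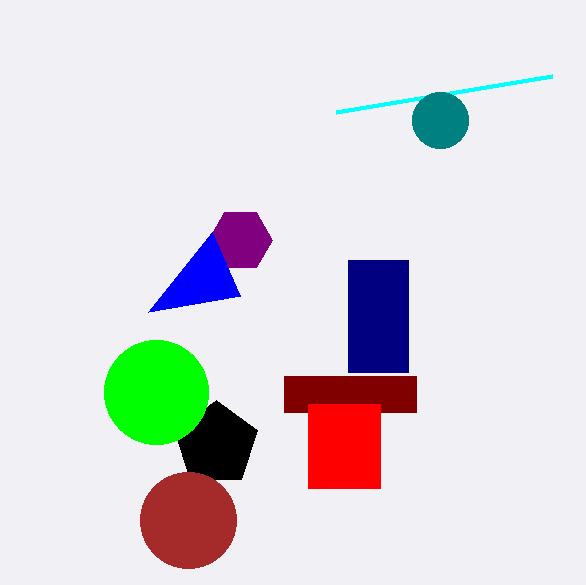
x_1 = 240; y_1 = 240; x_2 = 216; y_2 = 444; r_2 = 44; x0_3 = 348; y0_3 = 260; x1_3 = 408; y1_3 = 372; x0_4 = 336; y0_4 = 112; x_5 = 156; y_5 = 392; r_5 = 52; x_6 = 440; y_6 = 120; r_6 = 28; x2_7 = 212; y2_7 = 232; x0_8 = 284; y0_8 = 376; x1_8 = 416; y1_8 = 412; x_9 = 188; y_9 = 520; r_9 = 48; x0_10 = 308; y0_10 = 404; x1_10 = 380; y1_10 = 488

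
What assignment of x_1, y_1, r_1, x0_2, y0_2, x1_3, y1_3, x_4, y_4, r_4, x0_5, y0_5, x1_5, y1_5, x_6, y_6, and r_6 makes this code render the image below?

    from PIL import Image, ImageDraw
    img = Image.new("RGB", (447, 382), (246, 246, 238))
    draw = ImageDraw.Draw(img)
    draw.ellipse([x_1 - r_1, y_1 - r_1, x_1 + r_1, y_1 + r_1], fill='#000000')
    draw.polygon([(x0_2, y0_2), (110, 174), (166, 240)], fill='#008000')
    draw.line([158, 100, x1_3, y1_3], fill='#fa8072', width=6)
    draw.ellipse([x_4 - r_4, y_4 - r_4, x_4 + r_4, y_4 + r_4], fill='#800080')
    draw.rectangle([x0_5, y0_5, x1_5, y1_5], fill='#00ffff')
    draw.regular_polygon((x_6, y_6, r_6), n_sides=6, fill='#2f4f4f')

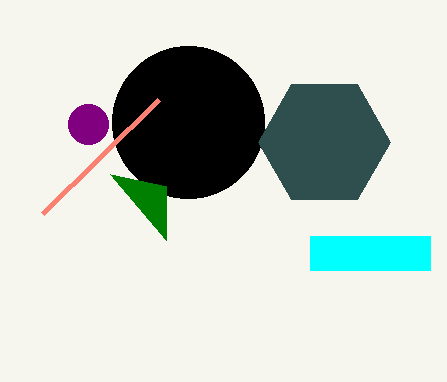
x_1 = 188
y_1 = 122
r_1 = 76
x0_2 = 166
y0_2 = 186
x1_3 = 42
y1_3 = 214
x_4 = 88
y_4 = 124
r_4 = 20
x0_5 = 310
y0_5 = 236
x1_5 = 430
y1_5 = 270
x_6 = 324
y_6 = 142
r_6 = 66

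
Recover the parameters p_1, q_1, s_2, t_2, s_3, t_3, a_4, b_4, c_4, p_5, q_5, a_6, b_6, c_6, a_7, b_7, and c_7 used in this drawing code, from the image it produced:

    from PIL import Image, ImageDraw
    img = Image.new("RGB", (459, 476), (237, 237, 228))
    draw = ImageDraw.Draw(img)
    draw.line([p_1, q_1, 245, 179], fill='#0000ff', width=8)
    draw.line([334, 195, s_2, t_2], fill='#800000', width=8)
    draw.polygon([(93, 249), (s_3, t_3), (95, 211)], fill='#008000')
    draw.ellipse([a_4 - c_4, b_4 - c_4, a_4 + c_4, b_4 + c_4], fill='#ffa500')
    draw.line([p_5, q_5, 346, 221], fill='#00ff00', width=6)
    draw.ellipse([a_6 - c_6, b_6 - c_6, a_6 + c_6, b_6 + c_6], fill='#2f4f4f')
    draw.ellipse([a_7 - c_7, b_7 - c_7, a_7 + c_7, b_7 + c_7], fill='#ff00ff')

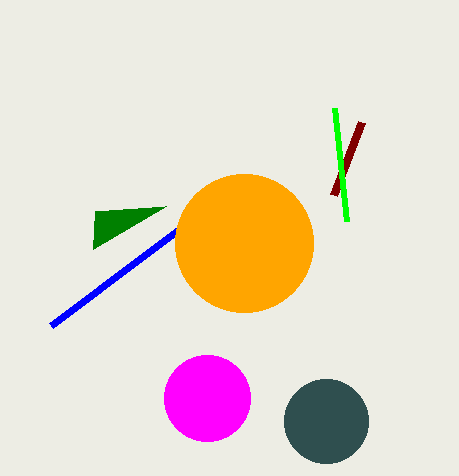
p_1 = 51, q_1 = 325, s_2 = 362, t_2 = 122, s_3 = 166, t_3 = 206, a_4 = 244, b_4 = 243, c_4 = 69, p_5 = 334, q_5 = 108, a_6 = 326, b_6 = 421, c_6 = 42, a_7 = 207, b_7 = 398, c_7 = 43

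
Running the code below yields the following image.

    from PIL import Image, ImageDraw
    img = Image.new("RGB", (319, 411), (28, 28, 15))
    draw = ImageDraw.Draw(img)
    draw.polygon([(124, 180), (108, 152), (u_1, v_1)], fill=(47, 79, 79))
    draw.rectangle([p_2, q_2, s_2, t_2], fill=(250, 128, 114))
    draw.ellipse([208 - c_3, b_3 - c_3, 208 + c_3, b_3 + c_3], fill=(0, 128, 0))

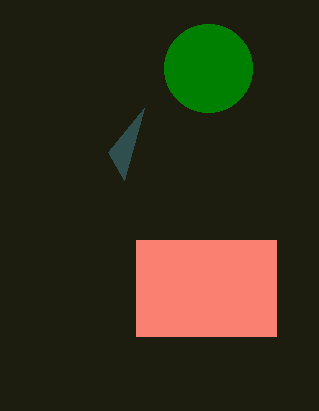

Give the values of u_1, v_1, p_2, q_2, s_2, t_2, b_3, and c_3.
u_1 = 144, v_1 = 108, p_2 = 136, q_2 = 240, s_2 = 276, t_2 = 336, b_3 = 68, c_3 = 44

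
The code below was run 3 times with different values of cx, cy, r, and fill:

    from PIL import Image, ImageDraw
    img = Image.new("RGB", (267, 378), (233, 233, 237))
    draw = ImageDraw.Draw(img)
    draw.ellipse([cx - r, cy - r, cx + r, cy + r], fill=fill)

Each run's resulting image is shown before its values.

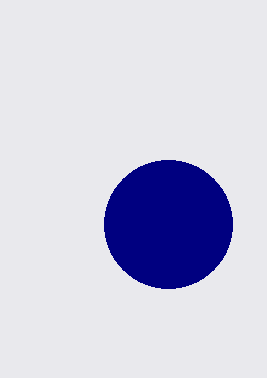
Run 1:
cx = 168, cy = 224, r = 64, fill = 'navy'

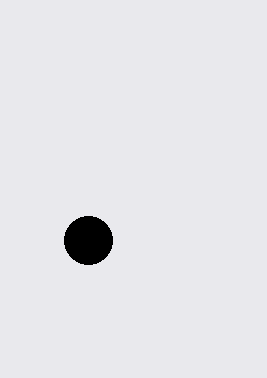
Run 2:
cx = 88
cy = 240
r = 24
fill = 'black'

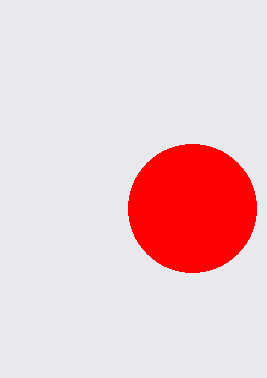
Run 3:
cx = 192; cy = 208; r = 64; fill = 'red'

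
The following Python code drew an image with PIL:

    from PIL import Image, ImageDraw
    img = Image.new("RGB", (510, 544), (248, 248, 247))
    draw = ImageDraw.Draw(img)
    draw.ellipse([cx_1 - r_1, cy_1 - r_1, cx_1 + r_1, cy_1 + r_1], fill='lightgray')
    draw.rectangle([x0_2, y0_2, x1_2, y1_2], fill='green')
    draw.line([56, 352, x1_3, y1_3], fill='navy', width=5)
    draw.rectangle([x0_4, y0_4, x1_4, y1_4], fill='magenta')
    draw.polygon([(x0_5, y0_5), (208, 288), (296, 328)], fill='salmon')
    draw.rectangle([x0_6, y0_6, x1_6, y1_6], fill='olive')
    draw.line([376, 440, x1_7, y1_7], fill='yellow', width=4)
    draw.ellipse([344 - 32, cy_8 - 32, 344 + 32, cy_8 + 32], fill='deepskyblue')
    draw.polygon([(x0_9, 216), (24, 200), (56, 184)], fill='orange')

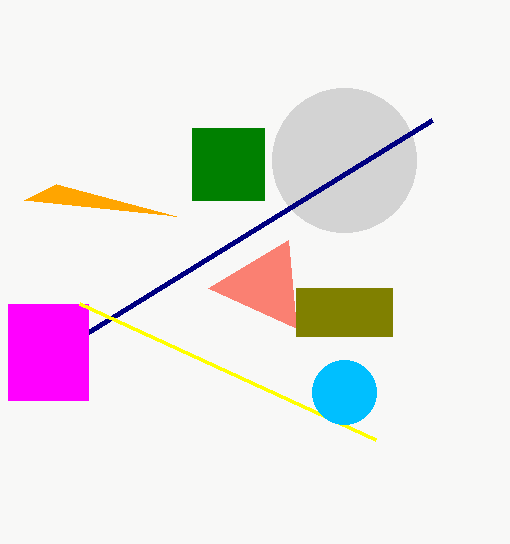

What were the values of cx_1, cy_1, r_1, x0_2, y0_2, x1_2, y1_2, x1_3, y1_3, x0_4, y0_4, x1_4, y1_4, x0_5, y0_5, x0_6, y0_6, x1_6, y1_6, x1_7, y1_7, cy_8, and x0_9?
cx_1 = 344; cy_1 = 160; r_1 = 72; x0_2 = 192; y0_2 = 128; x1_2 = 264; y1_2 = 200; x1_3 = 432; y1_3 = 120; x0_4 = 8; y0_4 = 304; x1_4 = 88; y1_4 = 400; x0_5 = 288; y0_5 = 240; x0_6 = 296; y0_6 = 288; x1_6 = 392; y1_6 = 336; x1_7 = 80; y1_7 = 304; cy_8 = 392; x0_9 = 176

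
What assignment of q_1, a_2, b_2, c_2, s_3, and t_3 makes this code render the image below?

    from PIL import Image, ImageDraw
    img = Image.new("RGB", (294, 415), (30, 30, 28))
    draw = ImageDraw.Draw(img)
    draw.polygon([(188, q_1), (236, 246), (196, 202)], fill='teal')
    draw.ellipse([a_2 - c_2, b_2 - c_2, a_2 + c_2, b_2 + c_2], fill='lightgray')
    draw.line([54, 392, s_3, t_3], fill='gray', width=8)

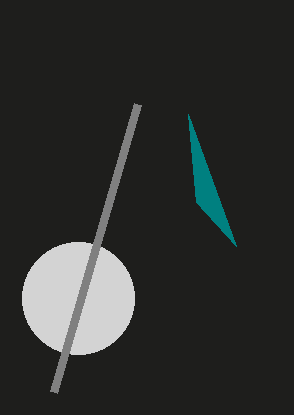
q_1 = 114; a_2 = 78; b_2 = 298; c_2 = 56; s_3 = 138; t_3 = 104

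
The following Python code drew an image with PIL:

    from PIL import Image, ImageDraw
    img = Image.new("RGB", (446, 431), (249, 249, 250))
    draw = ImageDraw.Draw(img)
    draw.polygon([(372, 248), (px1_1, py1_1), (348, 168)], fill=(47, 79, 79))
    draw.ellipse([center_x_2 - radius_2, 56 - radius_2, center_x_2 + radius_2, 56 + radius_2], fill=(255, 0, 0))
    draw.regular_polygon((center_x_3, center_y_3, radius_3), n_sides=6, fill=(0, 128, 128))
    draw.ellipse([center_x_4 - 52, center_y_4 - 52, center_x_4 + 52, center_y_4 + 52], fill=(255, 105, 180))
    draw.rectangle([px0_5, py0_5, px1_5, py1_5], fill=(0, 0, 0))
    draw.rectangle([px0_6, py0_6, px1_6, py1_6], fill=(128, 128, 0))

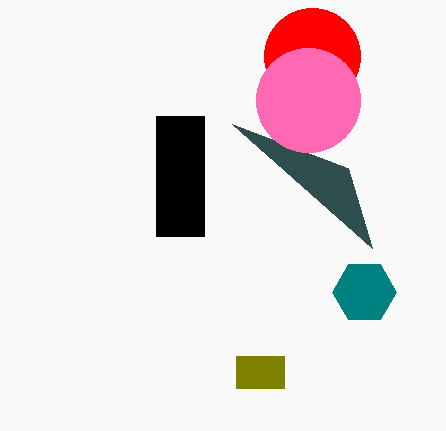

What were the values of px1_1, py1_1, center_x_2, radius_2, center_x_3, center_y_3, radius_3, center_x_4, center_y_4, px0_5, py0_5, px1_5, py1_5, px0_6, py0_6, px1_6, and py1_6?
px1_1 = 232; py1_1 = 124; center_x_2 = 312; radius_2 = 48; center_x_3 = 364; center_y_3 = 292; radius_3 = 32; center_x_4 = 308; center_y_4 = 100; px0_5 = 156; py0_5 = 116; px1_5 = 204; py1_5 = 236; px0_6 = 236; py0_6 = 356; px1_6 = 284; py1_6 = 388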